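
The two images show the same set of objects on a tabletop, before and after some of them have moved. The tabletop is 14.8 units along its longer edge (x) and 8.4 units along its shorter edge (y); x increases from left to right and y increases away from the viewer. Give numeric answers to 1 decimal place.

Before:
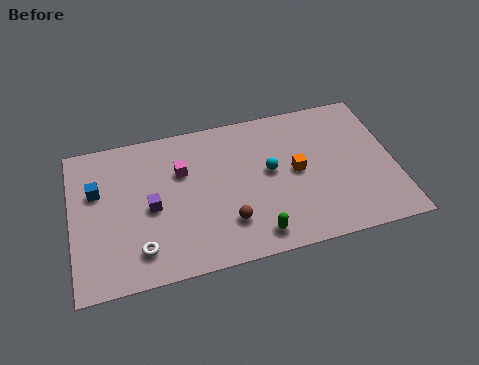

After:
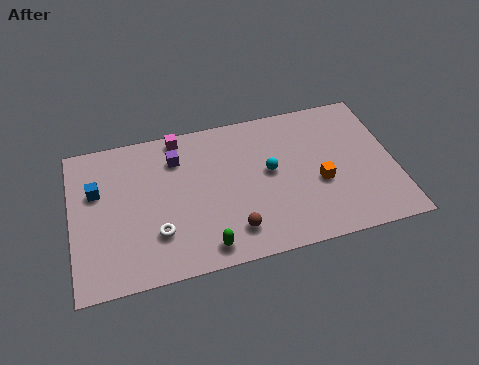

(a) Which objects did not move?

the blue cube and the cyan sphere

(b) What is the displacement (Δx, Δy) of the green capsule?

(-2.3, -0.1)

The green capsule was at about (8.2, 1.2) and moved to about (5.9, 1.1).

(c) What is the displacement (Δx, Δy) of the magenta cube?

(0.0, 2.0)

The magenta cube started near (5.1, 5.6) and ended near (5.1, 7.6).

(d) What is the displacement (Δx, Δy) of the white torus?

(0.8, 0.7)

From the two frames, the white torus sits at roughly (3.0, 1.7) before and (3.8, 2.4) after.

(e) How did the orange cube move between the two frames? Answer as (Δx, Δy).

(1.0, -0.9)

The orange cube was at about (10.3, 4.3) and moved to about (11.3, 3.4).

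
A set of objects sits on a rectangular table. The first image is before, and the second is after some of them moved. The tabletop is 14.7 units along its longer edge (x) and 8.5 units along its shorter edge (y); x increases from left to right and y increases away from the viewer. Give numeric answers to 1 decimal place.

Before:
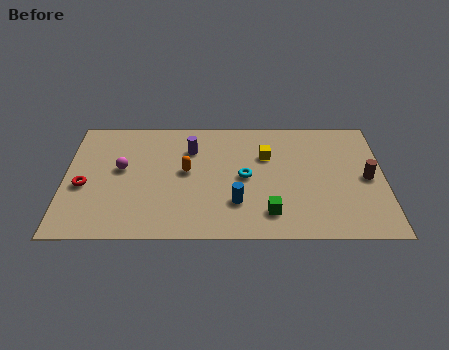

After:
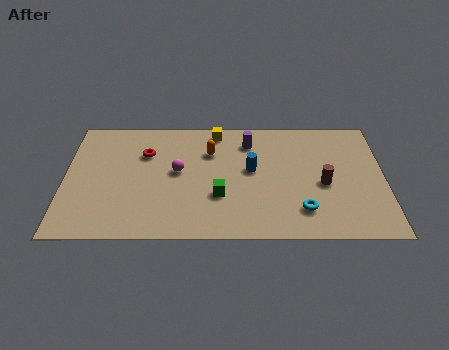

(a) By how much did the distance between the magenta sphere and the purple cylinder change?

+0.4

The distance was about 3.5 in the first image and 3.9 in the second, so they moved 0.4 units further apart.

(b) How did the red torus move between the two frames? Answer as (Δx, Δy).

(2.8, 2.3)

From the two frames, the red torus sits at roughly (0.9, 3.6) before and (3.7, 5.9) after.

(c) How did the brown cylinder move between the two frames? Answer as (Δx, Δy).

(-2.0, -0.4)

The brown cylinder was at about (13.9, 4.1) and moved to about (11.9, 3.7).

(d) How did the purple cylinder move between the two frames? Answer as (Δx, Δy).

(2.7, 0.5)

The purple cylinder started near (5.8, 6.2) and ended near (8.5, 6.7).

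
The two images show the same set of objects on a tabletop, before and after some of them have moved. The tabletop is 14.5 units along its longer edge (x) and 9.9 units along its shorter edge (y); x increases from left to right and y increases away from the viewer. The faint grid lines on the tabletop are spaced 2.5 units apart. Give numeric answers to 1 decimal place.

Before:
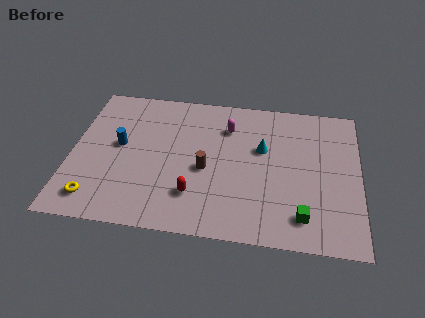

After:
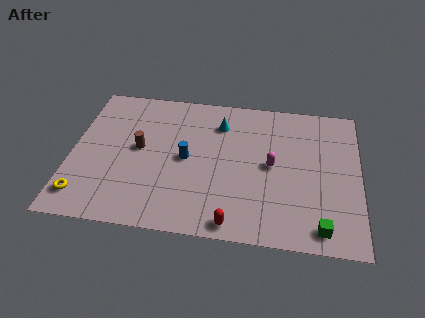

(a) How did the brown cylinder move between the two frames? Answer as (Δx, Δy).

(-3.4, 1.0)

From the two frames, the brown cylinder sits at roughly (6.8, 4.3) before and (3.4, 5.3) after.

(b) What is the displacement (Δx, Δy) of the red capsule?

(2.0, -1.6)

The red capsule started near (6.3, 2.5) and ended near (8.3, 0.9).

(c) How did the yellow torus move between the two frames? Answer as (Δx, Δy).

(-0.6, 0.1)

The yellow torus was at about (1.4, 1.6) and moved to about (0.8, 1.7).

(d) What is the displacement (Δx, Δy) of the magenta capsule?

(2.3, -2.4)

The magenta capsule started near (7.8, 7.4) and ended near (10.1, 5.0).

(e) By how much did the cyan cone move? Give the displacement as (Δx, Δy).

(-2.2, 1.5)

The cyan cone was at about (9.6, 6.1) and moved to about (7.4, 7.6).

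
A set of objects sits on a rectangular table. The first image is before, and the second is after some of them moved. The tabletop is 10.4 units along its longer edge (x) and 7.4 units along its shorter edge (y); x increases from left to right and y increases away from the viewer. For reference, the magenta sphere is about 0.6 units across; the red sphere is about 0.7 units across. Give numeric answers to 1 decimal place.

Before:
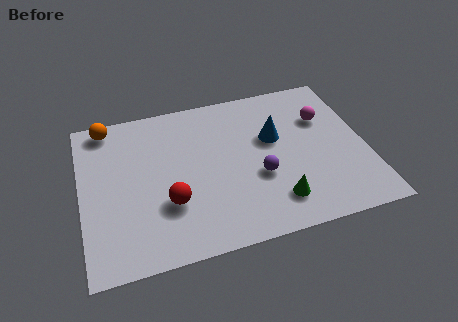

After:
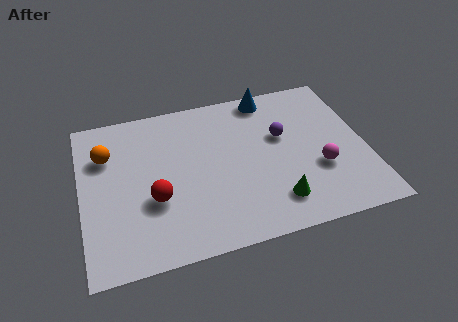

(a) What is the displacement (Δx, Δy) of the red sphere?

(-0.5, 0.3)

The red sphere was at about (3.1, 2.4) and moved to about (2.6, 2.7).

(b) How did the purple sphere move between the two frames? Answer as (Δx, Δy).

(1.0, 1.7)

The purple sphere started near (6.4, 2.8) and ended near (7.4, 4.5).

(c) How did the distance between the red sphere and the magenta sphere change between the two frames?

-0.4

The distance was about 6.4 in the first image and 6.0 in the second, so they moved 0.4 units closer together.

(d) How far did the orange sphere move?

1.4

From (1.1, 6.6) to (1.0, 5.2), the orange sphere covered √(0.1² + 1.4²) ≈ 1.4 units.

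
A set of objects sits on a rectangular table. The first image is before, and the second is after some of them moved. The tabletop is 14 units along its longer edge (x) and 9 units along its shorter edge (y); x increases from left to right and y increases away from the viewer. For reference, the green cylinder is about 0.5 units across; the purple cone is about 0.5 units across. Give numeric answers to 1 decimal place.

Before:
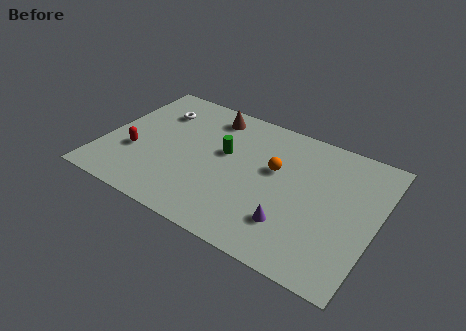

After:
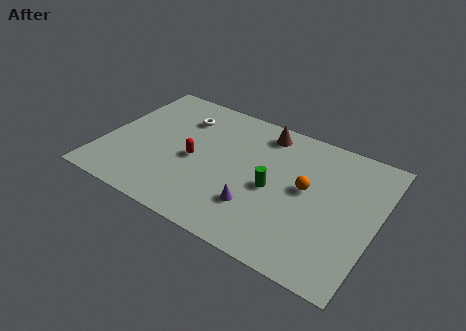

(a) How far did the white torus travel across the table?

1.3

The white torus moved from about (2.3, 6.7) to (3.6, 6.8), a distance of √(1.3² + 0.1²) ≈ 1.3.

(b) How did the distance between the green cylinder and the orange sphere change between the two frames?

-0.8

The distance was about 2.6 in the first image and 1.8 in the second, so they moved 0.8 units closer together.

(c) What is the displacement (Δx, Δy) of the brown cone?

(2.8, 0.1)

From the two frames, the brown cone sits at roughly (5.0, 7.6) before and (7.8, 7.7) after.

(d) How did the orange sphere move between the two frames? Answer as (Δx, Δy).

(1.7, -0.5)

From the two frames, the orange sphere sits at roughly (8.7, 5.4) before and (10.4, 4.9) after.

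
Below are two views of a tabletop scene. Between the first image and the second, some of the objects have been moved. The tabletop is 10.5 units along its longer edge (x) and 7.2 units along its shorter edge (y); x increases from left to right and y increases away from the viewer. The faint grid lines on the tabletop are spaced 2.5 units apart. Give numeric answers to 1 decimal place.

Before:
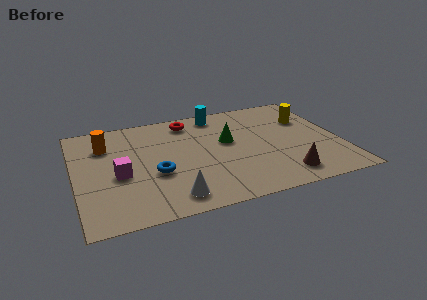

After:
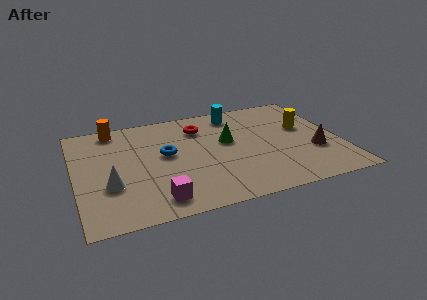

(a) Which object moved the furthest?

the white cone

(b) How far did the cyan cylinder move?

0.7

The cyan cylinder moved from about (5.9, 6.3) to (6.6, 6.1), a distance of √(0.7² + 0.2²) ≈ 0.7.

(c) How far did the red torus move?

0.7

The red torus was near (4.7, 6.1) before and (5.1, 5.5) after, so it travelled √(0.4² + 0.6²) ≈ 0.7 units.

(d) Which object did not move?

the green cone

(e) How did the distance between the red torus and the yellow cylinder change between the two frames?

-0.6

They were about 4.9 units apart before and 4.3 after — 0.6 units closer together.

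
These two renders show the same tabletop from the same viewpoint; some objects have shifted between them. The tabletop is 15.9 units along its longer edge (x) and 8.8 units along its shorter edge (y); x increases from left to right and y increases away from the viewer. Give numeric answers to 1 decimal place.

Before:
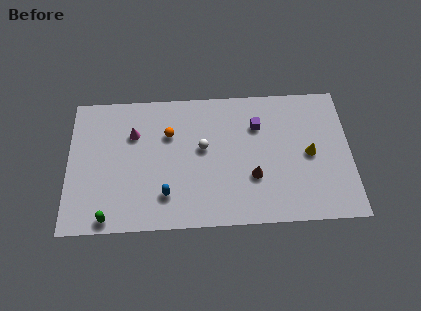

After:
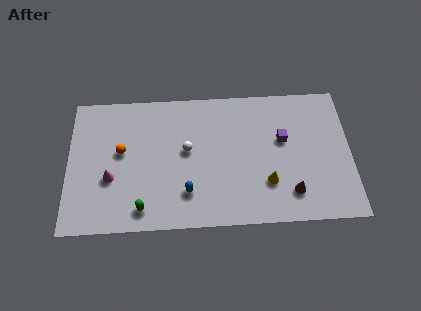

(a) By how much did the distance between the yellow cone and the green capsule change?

-4.7

Before: roughly 11.8 units apart; after: 7.1. That's 4.7 units closer together.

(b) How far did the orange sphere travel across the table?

2.9

The orange sphere moved from about (5.7, 6.0) to (3.0, 5.0), a distance of √(2.7² + 1.0²) ≈ 2.9.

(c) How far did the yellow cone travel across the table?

2.9

The yellow cone was near (13.6, 4.3) before and (11.2, 2.6) after, so it travelled √(2.4² + 1.7²) ≈ 2.9 units.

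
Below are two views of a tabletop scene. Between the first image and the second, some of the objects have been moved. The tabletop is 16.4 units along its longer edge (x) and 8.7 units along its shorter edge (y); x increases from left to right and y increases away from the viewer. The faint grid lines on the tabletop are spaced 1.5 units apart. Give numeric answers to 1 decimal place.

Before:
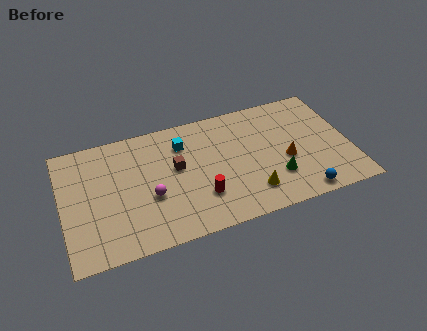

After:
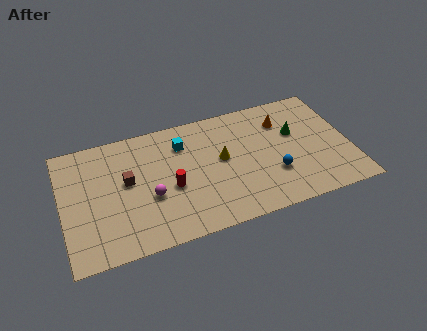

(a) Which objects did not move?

the cyan cube and the magenta sphere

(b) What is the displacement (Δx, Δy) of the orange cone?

(0.1, 2.9)

From the two frames, the orange cone sits at roughly (12.7, 3.6) before and (12.8, 6.5) after.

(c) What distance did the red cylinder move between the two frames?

2.0

From (7.7, 2.5) to (6.1, 3.7), the red cylinder covered √(1.6² + 1.2²) ≈ 2.0 units.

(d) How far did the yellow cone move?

3.2

From (10.5, 1.9) to (9.1, 4.8), the yellow cone covered √(1.4² + 2.9²) ≈ 3.2 units.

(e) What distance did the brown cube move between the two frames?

2.8

The brown cube moved from about (6.5, 5.0) to (3.7, 4.9), a distance of √(2.8² + 0.1²) ≈ 2.8.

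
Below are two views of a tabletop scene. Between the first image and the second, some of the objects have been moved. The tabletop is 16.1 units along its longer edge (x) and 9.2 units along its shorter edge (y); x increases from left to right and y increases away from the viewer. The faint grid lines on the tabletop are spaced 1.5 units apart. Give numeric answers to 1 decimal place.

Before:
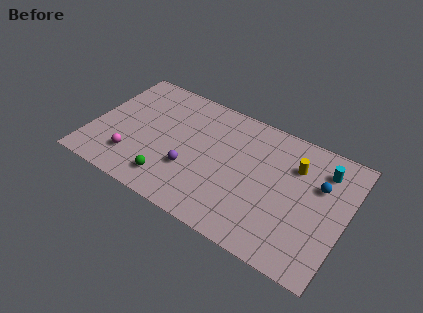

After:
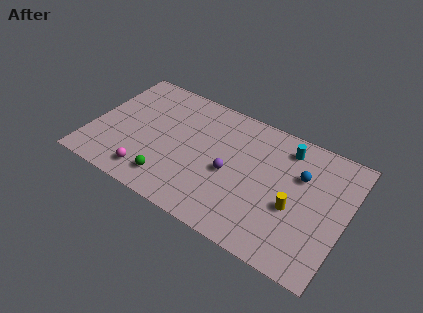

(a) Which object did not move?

the green sphere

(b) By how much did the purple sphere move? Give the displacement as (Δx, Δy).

(2.4, 1.0)

The purple sphere started near (6.5, 3.1) and ended near (8.9, 4.1).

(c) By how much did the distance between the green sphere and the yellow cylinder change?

-0.9

They were about 8.8 units apart before and 7.9 after — 0.9 units closer together.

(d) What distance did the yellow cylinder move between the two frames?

2.9

The yellow cylinder was near (12.7, 6.6) before and (13.0, 3.7) after, so it travelled √(0.3² + 2.9²) ≈ 2.9 units.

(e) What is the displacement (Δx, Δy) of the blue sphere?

(-1.2, 0.1)

The blue sphere started near (14.3, 6.0) and ended near (13.1, 6.1).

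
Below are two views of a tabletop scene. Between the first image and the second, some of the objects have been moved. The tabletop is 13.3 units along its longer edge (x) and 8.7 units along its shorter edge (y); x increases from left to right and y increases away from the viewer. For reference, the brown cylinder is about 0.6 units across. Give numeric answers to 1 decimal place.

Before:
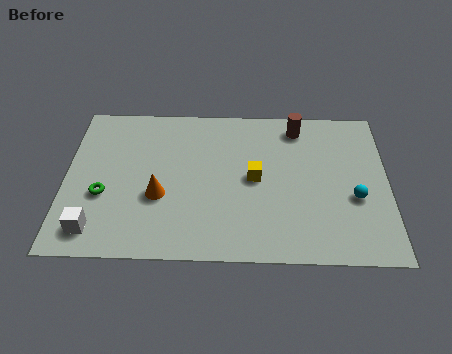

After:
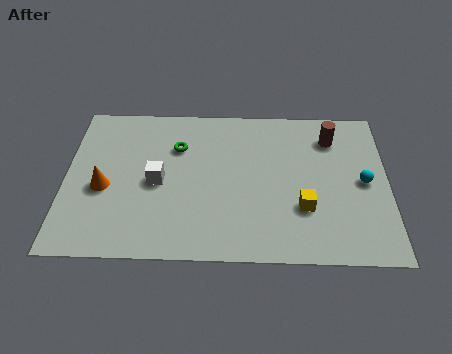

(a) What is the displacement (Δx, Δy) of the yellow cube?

(2.0, -1.6)

The yellow cube was at about (7.8, 4.4) and moved to about (9.8, 2.8).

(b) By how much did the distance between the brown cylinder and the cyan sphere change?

-1.8

They were about 4.6 units apart before and 2.8 after — 1.8 units closer together.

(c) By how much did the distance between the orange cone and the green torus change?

+1.5

The distance was about 2.3 in the first image and 3.8 in the second, so they moved 1.5 units further apart.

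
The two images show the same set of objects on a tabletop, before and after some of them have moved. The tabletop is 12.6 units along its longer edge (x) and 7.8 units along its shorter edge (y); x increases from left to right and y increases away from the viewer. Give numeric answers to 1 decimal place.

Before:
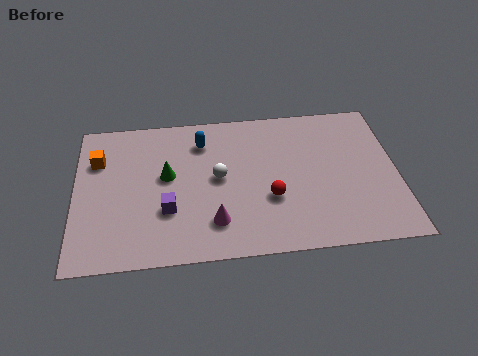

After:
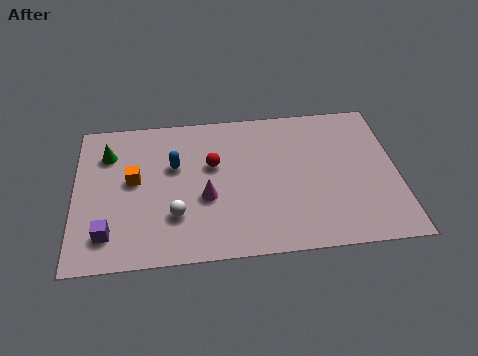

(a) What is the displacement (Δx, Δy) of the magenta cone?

(-0.3, 1.3)

The magenta cone was at about (5.4, 1.8) and moved to about (5.1, 3.1).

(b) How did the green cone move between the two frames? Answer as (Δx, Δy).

(-2.3, 1.4)

The green cone started near (3.6, 4.4) and ended near (1.3, 5.8).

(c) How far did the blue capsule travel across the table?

1.6

From (5.0, 6.1) to (3.9, 4.9), the blue capsule covered √(1.1² + 1.2²) ≈ 1.6 units.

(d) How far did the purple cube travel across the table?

2.5

From (3.6, 2.6) to (1.3, 1.6), the purple cube covered √(2.3² + 1.0²) ≈ 2.5 units.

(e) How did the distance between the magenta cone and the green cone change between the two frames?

+1.5

Before: roughly 3.2 units apart; after: 4.7. That's 1.5 units further apart.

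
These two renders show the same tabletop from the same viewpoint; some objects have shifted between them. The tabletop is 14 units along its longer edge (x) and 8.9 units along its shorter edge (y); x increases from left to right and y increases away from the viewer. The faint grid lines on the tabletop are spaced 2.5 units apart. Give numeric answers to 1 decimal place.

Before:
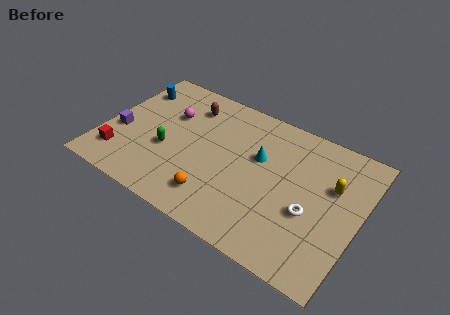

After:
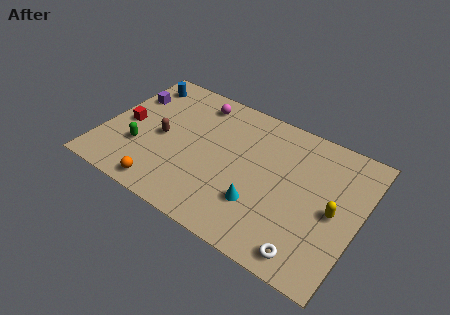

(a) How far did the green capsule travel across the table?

1.5

The green capsule was near (3.6, 3.5) before and (2.2, 2.9) after, so it travelled √(1.4² + 0.6²) ≈ 1.5 units.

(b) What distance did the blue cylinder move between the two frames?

0.7

The blue cylinder moved from about (1.0, 6.8) to (1.3, 7.4), a distance of √(0.3² + 0.6²) ≈ 0.7.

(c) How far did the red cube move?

2.3

The red cube moved from about (1.2, 1.9) to (1.2, 4.2), a distance of √(0.0² + 2.3²) ≈ 2.3.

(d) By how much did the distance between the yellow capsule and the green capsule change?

+1.5

They were about 9.1 units apart before and 10.6 after — 1.5 units further apart.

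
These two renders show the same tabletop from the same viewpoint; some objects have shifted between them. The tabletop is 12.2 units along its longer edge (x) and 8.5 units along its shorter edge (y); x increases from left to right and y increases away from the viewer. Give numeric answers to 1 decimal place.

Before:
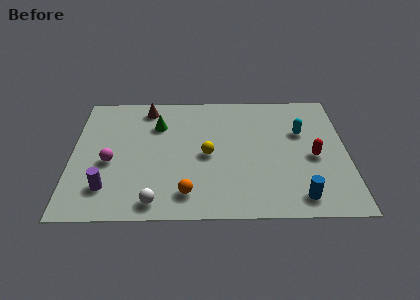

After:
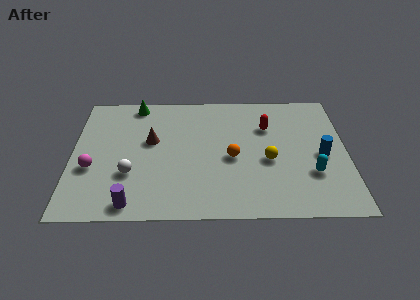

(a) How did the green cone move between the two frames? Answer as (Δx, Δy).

(-1.0, 1.5)

The green cone was at about (3.8, 6.1) and moved to about (2.8, 7.6).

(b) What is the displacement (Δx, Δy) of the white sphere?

(-1.1, 1.8)

The white sphere was at about (3.7, 1.0) and moved to about (2.6, 2.8).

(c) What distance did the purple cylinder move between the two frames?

1.5

From (1.6, 1.9) to (2.7, 0.9), the purple cylinder covered √(1.1² + 1.0²) ≈ 1.5 units.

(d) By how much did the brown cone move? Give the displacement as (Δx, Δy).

(0.2, -2.3)

The brown cone started near (3.3, 7.3) and ended near (3.5, 5.0).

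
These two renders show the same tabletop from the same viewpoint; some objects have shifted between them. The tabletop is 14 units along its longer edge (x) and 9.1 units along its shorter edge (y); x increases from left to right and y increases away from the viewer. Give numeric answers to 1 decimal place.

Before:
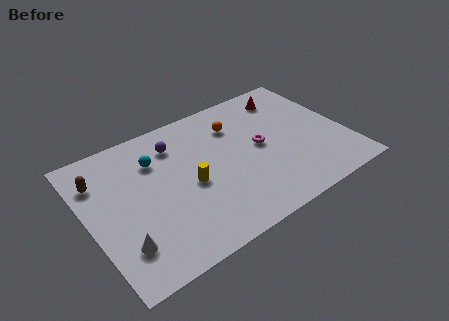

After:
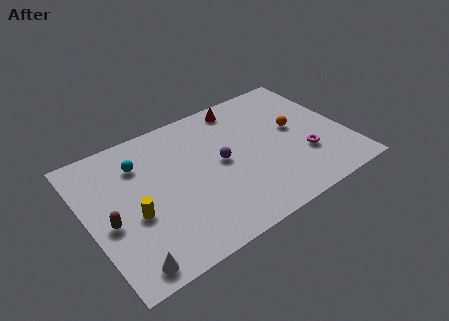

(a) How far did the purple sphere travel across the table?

3.2

The purple sphere moved from about (5.1, 7.1) to (7.2, 4.7), a distance of √(2.1² + 2.4²) ≈ 3.2.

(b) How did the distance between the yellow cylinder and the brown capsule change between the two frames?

-3.9

Before: roughly 5.2 units apart; after: 1.3. That's 3.9 units closer together.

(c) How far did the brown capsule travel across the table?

2.9

The brown capsule was near (0.9, 6.8) before and (1.0, 3.9) after, so it travelled √(0.1² + 2.9²) ≈ 2.9 units.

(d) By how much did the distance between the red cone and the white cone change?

-1.2

Before: roughly 11.4 units apart; after: 10.2. That's 1.2 units closer together.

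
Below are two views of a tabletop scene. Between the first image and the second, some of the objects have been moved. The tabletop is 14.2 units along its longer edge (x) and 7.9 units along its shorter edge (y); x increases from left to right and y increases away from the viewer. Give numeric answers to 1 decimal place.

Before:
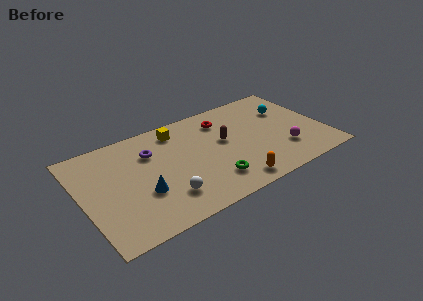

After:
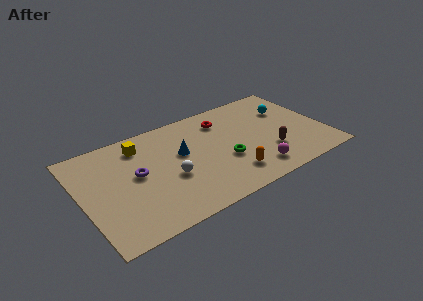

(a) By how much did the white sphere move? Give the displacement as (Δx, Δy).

(0.5, 1.3)

The white sphere started near (4.5, 1.9) and ended near (5.0, 3.2).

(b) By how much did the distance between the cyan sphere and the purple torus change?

+1.1

The distance was about 8.2 in the first image and 9.3 in the second, so they moved 1.1 units further apart.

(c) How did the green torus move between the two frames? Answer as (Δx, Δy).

(1.0, 1.2)

The green torus was at about (7.2, 1.8) and moved to about (8.2, 3.0).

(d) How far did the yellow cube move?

2.2

The yellow cube was near (5.9, 6.6) before and (3.7, 6.4) after, so it travelled √(2.2² + 0.2²) ≈ 2.2 units.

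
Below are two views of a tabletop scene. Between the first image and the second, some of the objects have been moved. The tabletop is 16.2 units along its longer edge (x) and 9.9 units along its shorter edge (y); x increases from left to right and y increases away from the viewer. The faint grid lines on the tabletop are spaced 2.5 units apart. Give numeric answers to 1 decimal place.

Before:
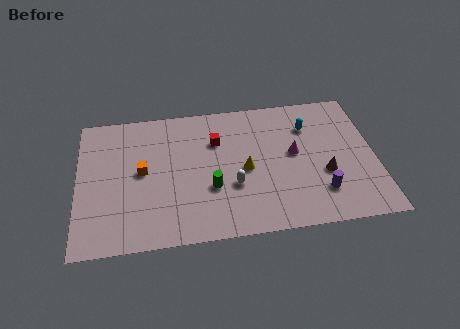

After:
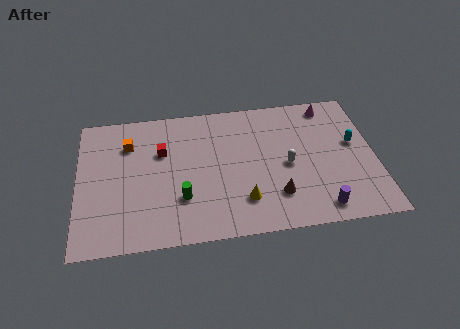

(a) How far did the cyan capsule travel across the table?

2.9

The cyan capsule was near (12.7, 7.3) before and (15.1, 5.7) after, so it travelled √(2.4² + 1.6²) ≈ 2.9 units.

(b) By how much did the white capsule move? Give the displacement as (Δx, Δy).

(3.0, 1.1)

The white capsule was at about (8.4, 3.5) and moved to about (11.4, 4.6).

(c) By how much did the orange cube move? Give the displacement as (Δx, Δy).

(-0.7, 2.1)

The orange cube was at about (3.5, 5.2) and moved to about (2.8, 7.3).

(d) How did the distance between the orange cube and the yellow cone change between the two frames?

+2.2

Before: roughly 5.6 units apart; after: 7.8. That's 2.2 units further apart.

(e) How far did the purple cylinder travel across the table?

1.1

The purple cylinder moved from about (13.1, 2.4) to (13.0, 1.3), a distance of √(0.1² + 1.1²) ≈ 1.1.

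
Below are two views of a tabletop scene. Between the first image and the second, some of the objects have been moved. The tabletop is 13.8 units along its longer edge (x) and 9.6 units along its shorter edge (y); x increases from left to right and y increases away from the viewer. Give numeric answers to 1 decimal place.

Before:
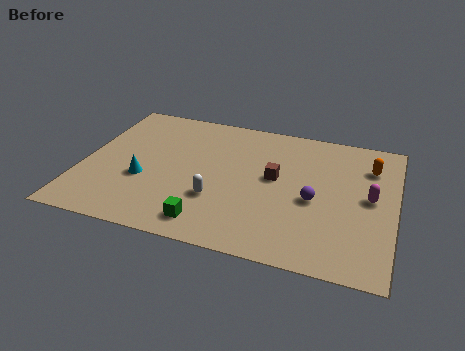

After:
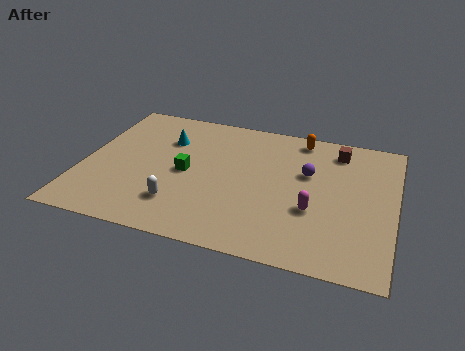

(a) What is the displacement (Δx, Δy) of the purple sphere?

(-0.4, 1.8)

From the two frames, the purple sphere sits at roughly (10.3, 4.2) before and (9.9, 6.0) after.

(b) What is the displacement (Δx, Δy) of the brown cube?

(2.6, 2.7)

The brown cube was at about (8.5, 5.3) and moved to about (11.1, 8.0).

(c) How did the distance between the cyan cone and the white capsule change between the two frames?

+1.3

Before: roughly 3.3 units apart; after: 4.6. That's 1.3 units further apart.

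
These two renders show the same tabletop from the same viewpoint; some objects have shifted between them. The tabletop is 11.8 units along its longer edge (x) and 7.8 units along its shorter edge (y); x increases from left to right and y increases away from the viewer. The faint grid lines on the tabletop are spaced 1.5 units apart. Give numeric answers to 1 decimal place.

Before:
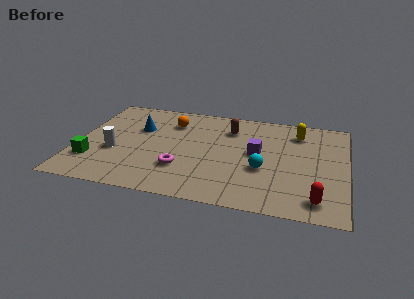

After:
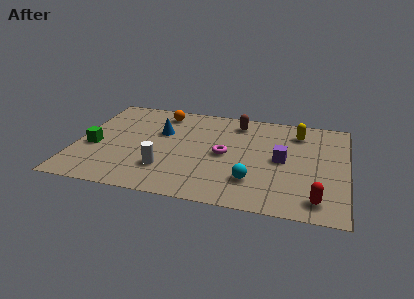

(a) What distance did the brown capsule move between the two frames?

0.7

From (6.6, 5.9) to (6.9, 6.5), the brown capsule covered √(0.3² + 0.6²) ≈ 0.7 units.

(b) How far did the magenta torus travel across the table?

2.3

From (4.7, 2.3) to (6.5, 3.8), the magenta torus covered √(1.8² + 1.5²) ≈ 2.3 units.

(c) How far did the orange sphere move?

0.9

The orange sphere was near (4.0, 5.9) before and (3.5, 6.6) after, so it travelled √(0.5² + 0.7²) ≈ 0.9 units.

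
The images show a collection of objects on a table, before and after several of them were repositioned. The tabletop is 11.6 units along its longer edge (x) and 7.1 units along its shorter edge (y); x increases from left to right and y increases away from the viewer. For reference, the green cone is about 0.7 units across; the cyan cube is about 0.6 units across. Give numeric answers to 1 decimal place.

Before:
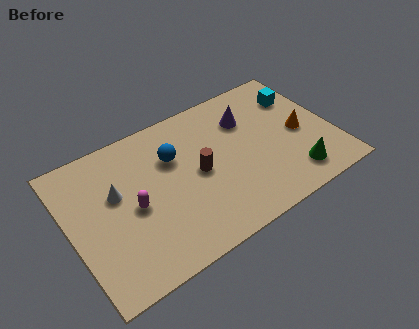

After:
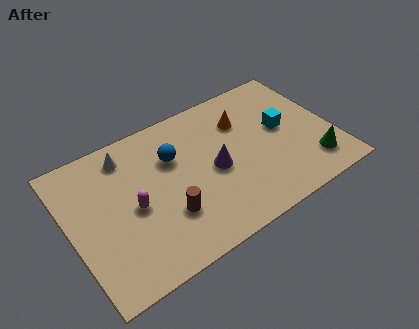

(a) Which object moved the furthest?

the orange cone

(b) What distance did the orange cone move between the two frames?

2.9

From (10.2, 3.3) to (7.9, 5.1), the orange cone covered √(2.3² + 1.8²) ≈ 2.9 units.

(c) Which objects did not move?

the magenta capsule and the blue sphere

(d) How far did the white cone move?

1.7

From (2.1, 4.3) to (2.8, 5.9), the white cone covered √(0.7² + 1.6²) ≈ 1.7 units.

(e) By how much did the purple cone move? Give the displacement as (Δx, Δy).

(-1.8, -1.8)

The purple cone was at about (8.1, 5.1) and moved to about (6.3, 3.3).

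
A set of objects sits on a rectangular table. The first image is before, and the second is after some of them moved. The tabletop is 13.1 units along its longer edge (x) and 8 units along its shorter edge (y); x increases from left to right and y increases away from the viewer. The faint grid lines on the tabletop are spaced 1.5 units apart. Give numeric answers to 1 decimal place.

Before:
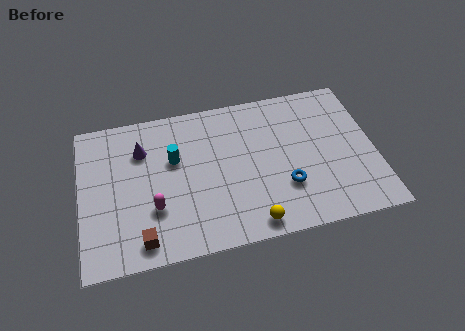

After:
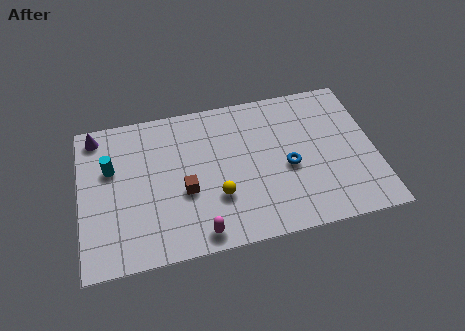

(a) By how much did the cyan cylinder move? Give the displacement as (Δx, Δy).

(-2.8, 0.1)

The cyan cylinder was at about (4.2, 5.0) and moved to about (1.4, 5.1).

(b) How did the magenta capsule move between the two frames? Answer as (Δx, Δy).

(1.9, -1.7)

The magenta capsule started near (3.2, 2.6) and ended near (5.1, 0.9).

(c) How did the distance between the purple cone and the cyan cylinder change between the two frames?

+0.4

They were about 1.6 units apart before and 2.0 after — 0.4 units further apart.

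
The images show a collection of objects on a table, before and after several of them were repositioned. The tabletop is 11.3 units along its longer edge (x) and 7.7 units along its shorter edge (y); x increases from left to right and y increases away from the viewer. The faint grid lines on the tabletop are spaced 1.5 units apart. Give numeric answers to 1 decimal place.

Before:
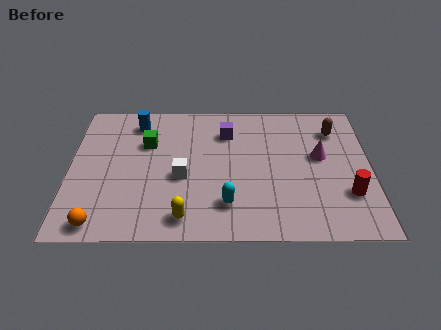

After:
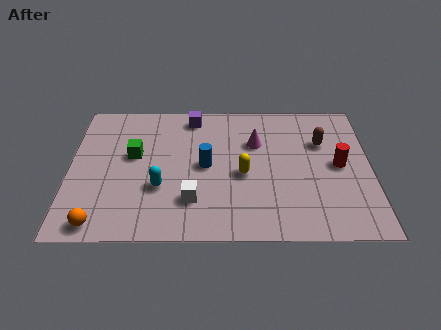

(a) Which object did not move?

the orange sphere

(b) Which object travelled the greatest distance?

the blue cylinder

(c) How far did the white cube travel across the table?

1.4

The white cube was near (4.2, 3.3) before and (4.6, 2.0) after, so it travelled √(0.4² + 1.3²) ≈ 1.4 units.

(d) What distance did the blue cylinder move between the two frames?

3.6

The blue cylinder moved from about (2.5, 6.4) to (5.1, 3.9), a distance of √(2.6² + 2.5²) ≈ 3.6.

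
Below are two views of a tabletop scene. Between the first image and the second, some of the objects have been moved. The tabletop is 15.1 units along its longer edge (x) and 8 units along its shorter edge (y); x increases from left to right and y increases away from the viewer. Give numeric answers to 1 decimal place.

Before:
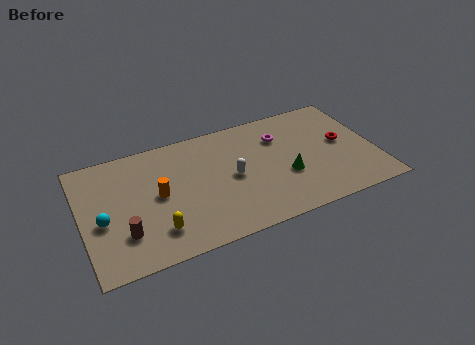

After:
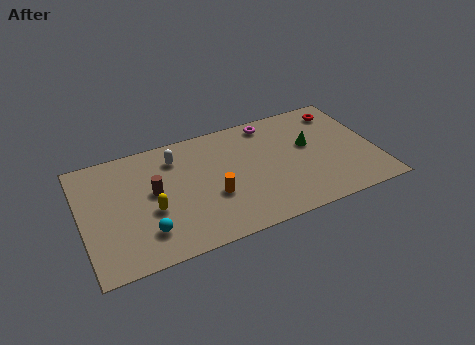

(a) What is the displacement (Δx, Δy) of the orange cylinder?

(2.7, -1.1)

From the two frames, the orange cylinder sits at roughly (3.9, 4.1) before and (6.6, 3.0) after.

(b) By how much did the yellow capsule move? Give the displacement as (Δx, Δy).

(-0.1, 1.4)

The yellow capsule was at about (3.6, 1.8) and moved to about (3.5, 3.2).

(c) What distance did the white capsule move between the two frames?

3.6

The white capsule moved from about (7.7, 3.9) to (5.0, 6.3), a distance of √(2.7² + 2.4²) ≈ 3.6.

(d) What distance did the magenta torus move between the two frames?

1.3

The magenta torus was near (10.4, 5.8) before and (10.0, 7.0) after, so it travelled √(0.4² + 1.2²) ≈ 1.3 units.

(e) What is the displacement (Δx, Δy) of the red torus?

(0.2, 2.3)

The red torus started near (13.5, 4.3) and ended near (13.7, 6.6).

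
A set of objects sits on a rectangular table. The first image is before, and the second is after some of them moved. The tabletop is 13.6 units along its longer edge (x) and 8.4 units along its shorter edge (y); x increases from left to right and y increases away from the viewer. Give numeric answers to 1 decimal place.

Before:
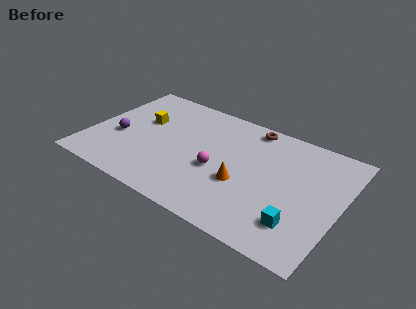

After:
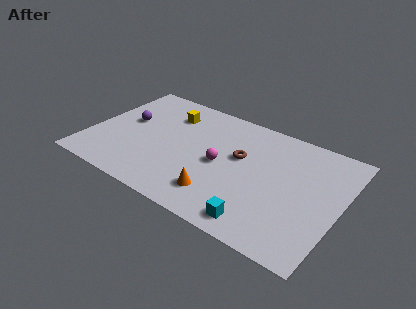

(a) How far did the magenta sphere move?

0.5

The magenta sphere was near (7.1, 3.5) before and (7.2, 4.0) after, so it travelled √(0.1² + 0.5²) ≈ 0.5 units.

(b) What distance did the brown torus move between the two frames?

2.5

From (8.3, 7.5) to (8.1, 5.0), the brown torus covered √(0.2² + 2.5²) ≈ 2.5 units.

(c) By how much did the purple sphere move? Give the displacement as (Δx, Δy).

(0.2, 1.4)

From the two frames, the purple sphere sits at roughly (1.6, 3.4) before and (1.8, 4.8) after.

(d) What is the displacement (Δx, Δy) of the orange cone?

(-1.0, -1.4)

From the two frames, the orange cone sits at roughly (8.5, 3.2) before and (7.5, 1.8) after.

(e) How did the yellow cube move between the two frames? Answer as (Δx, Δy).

(1.3, 1.2)

The yellow cube was at about (2.6, 5.2) and moved to about (3.9, 6.4).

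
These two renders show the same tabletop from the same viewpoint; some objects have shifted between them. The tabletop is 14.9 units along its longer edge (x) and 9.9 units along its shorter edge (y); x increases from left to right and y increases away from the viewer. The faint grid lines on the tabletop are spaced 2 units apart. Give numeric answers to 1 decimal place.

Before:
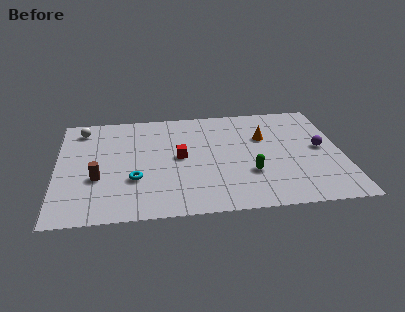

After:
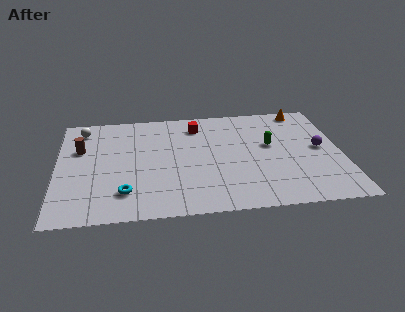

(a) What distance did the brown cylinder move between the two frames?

2.9

From (2.1, 3.6) to (1.2, 6.4), the brown cylinder covered √(0.9² + 2.8²) ≈ 2.9 units.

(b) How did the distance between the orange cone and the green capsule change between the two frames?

+0.3

Before: roughly 3.4 units apart; after: 3.7. That's 0.3 units further apart.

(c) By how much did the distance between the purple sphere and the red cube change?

-0.4

Before: roughly 7.4 units apart; after: 7.0. That's 0.4 units closer together.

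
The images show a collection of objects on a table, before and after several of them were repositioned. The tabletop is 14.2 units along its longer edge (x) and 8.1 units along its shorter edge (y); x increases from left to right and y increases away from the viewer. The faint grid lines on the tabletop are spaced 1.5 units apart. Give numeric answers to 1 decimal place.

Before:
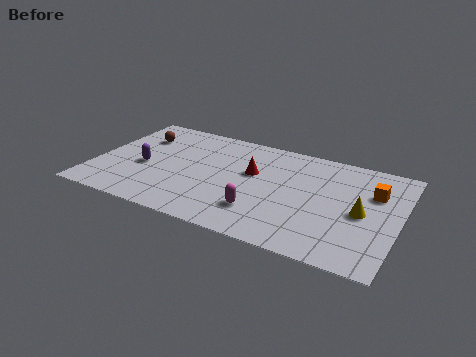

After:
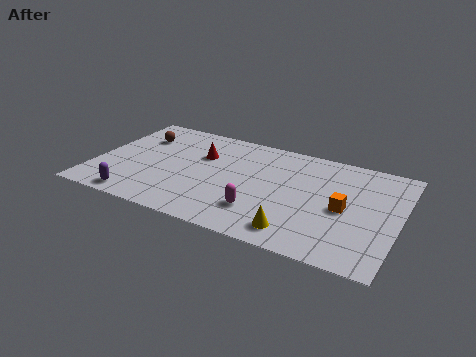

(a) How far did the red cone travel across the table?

2.5

The red cone moved from about (7.3, 4.9) to (4.8, 5.4), a distance of √(2.5² + 0.5²) ≈ 2.5.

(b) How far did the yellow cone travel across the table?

3.7

The yellow cone moved from about (12.5, 3.8) to (9.8, 1.3), a distance of √(2.7² + 2.5²) ≈ 3.7.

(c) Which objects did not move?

the brown sphere and the magenta capsule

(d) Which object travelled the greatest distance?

the yellow cone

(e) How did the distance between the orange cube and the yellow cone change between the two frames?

+1.4

Before: roughly 1.7 units apart; after: 3.1. That's 1.4 units further apart.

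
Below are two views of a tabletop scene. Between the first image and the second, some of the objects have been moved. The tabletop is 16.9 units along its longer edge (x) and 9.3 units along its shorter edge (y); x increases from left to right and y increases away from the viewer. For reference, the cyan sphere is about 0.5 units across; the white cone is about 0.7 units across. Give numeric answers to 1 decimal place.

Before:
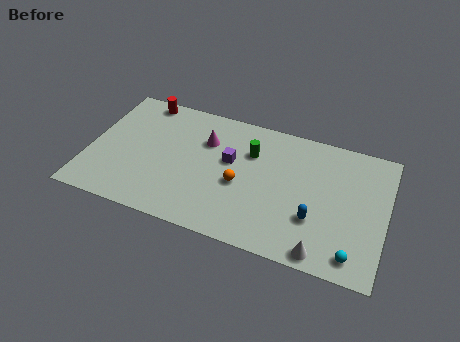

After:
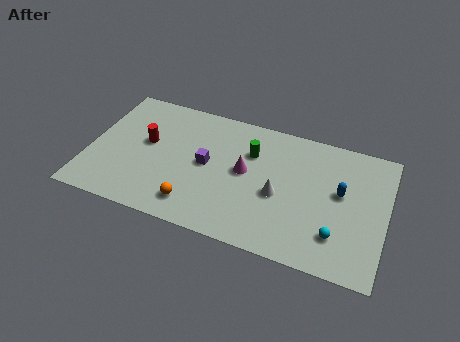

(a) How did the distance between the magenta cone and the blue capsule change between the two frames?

-2.0

Before: roughly 7.4 units apart; after: 5.4. That's 2.0 units closer together.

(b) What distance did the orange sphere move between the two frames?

3.3

The orange sphere moved from about (8.7, 4.0) to (6.3, 1.7), a distance of √(2.4² + 2.3²) ≈ 3.3.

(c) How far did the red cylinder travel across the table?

3.2

The red cylinder was near (2.6, 8.4) before and (3.2, 5.3) after, so it travelled √(0.6² + 3.1²) ≈ 3.2 units.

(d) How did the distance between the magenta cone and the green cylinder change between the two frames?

-1.1

The distance was about 2.6 in the first image and 1.5 in the second, so they moved 1.1 units closer together.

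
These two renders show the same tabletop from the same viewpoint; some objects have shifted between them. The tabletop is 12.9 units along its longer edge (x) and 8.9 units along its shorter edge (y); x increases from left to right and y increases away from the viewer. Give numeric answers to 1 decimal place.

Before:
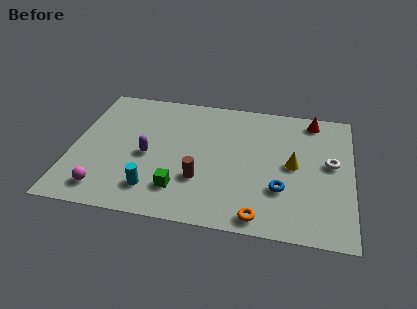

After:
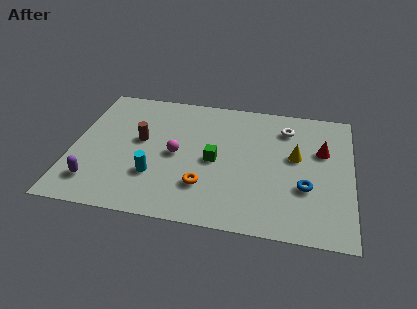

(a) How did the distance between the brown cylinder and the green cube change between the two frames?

+2.4

They were about 1.2 units apart before and 3.6 after — 2.4 units further apart.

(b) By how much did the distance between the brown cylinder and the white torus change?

+0.7

The distance was about 6.3 in the first image and 7.0 in the second, so they moved 0.7 units further apart.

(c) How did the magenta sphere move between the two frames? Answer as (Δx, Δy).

(3.1, 2.9)

From the two frames, the magenta sphere sits at roughly (1.7, 1.4) before and (4.8, 4.3) after.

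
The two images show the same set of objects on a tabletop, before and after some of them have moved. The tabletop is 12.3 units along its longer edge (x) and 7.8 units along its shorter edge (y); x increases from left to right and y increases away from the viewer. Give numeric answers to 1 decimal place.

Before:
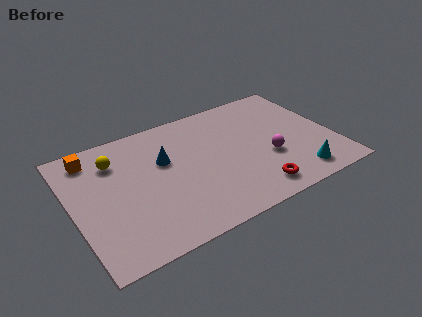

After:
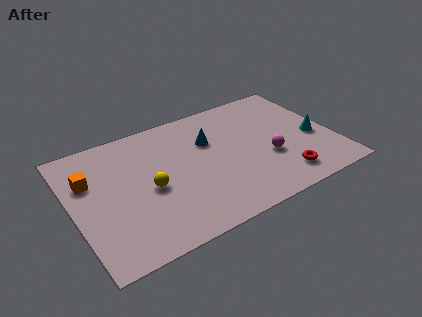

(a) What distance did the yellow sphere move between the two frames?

2.7

The yellow sphere moved from about (2.2, 5.9) to (3.5, 3.5), a distance of √(1.3² + 2.4²) ≈ 2.7.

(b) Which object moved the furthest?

the yellow sphere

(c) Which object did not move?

the magenta sphere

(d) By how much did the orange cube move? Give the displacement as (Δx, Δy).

(-0.3, -1.4)

From the two frames, the orange cube sits at roughly (1.2, 6.6) before and (0.9, 5.2) after.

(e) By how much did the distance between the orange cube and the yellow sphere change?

+1.9

The distance was about 1.2 in the first image and 3.1 in the second, so they moved 1.9 units further apart.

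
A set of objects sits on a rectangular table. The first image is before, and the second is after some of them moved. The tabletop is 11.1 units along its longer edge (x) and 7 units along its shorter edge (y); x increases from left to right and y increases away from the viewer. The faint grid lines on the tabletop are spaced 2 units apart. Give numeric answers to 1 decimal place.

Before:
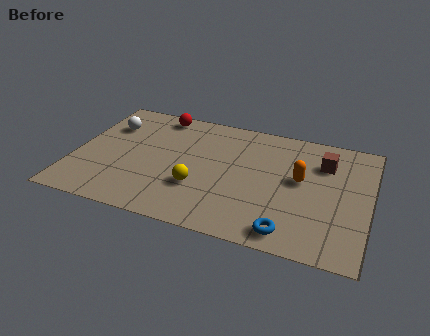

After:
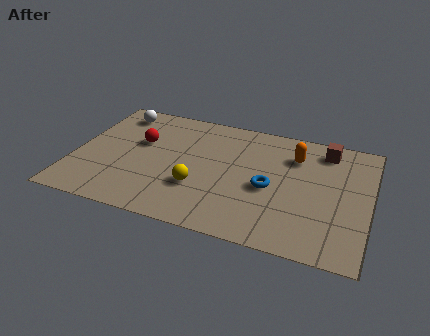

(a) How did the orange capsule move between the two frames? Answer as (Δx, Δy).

(-0.3, 1.3)

From the two frames, the orange capsule sits at roughly (8.5, 3.9) before and (8.2, 5.2) after.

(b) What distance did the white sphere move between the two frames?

0.9

From (1.1, 5.0) to (1.3, 5.9), the white sphere covered √(0.2² + 0.9²) ≈ 0.9 units.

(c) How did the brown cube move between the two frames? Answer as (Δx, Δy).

(0.0, 0.8)

From the two frames, the brown cube sits at roughly (9.3, 5.1) before and (9.3, 5.9) after.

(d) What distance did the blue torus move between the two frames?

2.4

The blue torus was near (8.3, 0.9) before and (7.4, 3.1) after, so it travelled √(0.9² + 2.2²) ≈ 2.4 units.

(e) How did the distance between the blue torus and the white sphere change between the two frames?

-1.6

The distance was about 8.3 in the first image and 6.7 in the second, so they moved 1.6 units closer together.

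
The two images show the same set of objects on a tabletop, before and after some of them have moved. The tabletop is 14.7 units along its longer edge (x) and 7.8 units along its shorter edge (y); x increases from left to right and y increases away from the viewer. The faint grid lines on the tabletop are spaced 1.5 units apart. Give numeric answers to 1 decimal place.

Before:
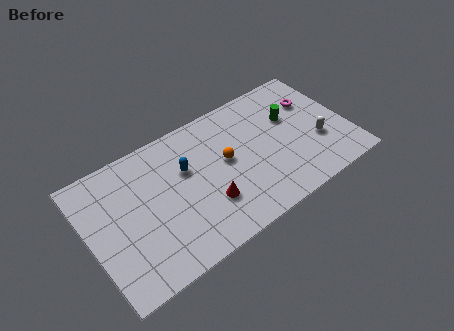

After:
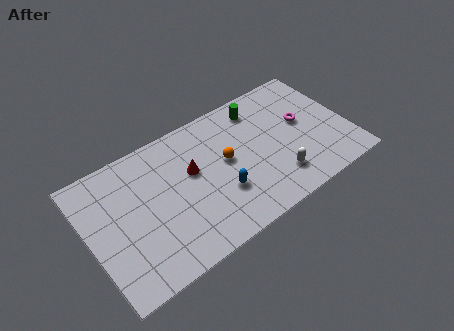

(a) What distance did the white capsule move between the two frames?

2.8

From (12.9, 2.8) to (10.3, 1.8), the white capsule covered √(2.6² + 1.0²) ≈ 2.8 units.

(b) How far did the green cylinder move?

2.2

The green cylinder moved from about (11.7, 5.0) to (10.1, 6.5), a distance of √(1.6² + 1.5²) ≈ 2.2.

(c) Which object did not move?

the orange sphere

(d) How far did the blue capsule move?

2.9

The blue capsule moved from about (5.6, 5.0) to (7.2, 2.6), a distance of √(1.6² + 2.4²) ≈ 2.9.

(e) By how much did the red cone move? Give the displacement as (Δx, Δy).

(-0.5, 2.3)

The red cone was at about (6.4, 2.4) and moved to about (5.9, 4.7).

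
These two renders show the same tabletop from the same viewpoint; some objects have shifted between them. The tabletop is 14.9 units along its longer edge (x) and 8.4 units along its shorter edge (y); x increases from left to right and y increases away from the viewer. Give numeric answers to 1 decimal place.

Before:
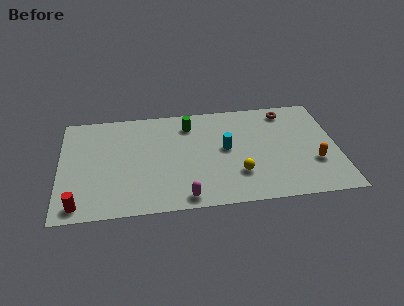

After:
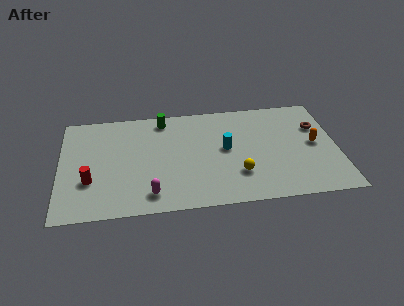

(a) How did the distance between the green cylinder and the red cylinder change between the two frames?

-2.3

They were about 8.3 units apart before and 6.0 after — 2.3 units closer together.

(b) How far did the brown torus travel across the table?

2.2

The brown torus was near (12.3, 7.2) before and (13.9, 5.7) after, so it travelled √(1.6² + 1.5²) ≈ 2.2 units.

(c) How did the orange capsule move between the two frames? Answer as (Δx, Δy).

(0.1, 1.5)

From the two frames, the orange capsule sits at roughly (13.6, 2.8) before and (13.7, 4.3) after.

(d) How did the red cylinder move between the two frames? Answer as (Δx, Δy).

(0.6, 1.8)

From the two frames, the red cylinder sits at roughly (1.0, 1.0) before and (1.6, 2.8) after.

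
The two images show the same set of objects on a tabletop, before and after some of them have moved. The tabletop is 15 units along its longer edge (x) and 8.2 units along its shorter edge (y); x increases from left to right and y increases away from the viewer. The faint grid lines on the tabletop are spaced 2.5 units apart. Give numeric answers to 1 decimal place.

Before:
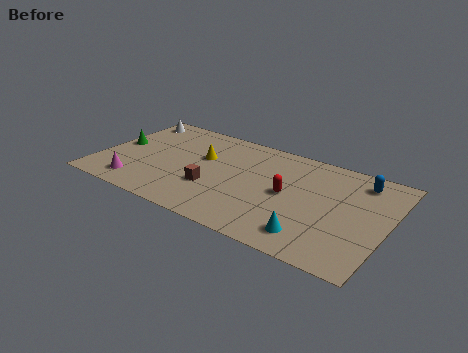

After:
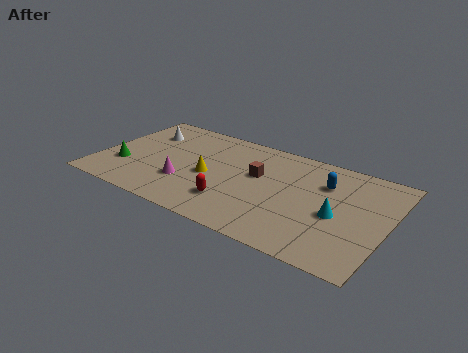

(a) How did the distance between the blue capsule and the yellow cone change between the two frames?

-2.1

They were about 8.3 units apart before and 6.2 after — 2.1 units closer together.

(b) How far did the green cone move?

1.8

From (0.8, 4.3) to (1.4, 2.6), the green cone covered √(0.6² + 1.7²) ≈ 1.8 units.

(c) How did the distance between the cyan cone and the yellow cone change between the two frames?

-0.6

The distance was about 7.3 in the first image and 6.7 in the second, so they moved 0.6 units closer together.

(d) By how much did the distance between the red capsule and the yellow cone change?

-2.6

The distance was about 4.8 in the first image and 2.2 in the second, so they moved 2.6 units closer together.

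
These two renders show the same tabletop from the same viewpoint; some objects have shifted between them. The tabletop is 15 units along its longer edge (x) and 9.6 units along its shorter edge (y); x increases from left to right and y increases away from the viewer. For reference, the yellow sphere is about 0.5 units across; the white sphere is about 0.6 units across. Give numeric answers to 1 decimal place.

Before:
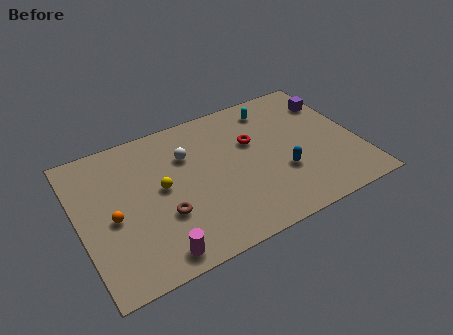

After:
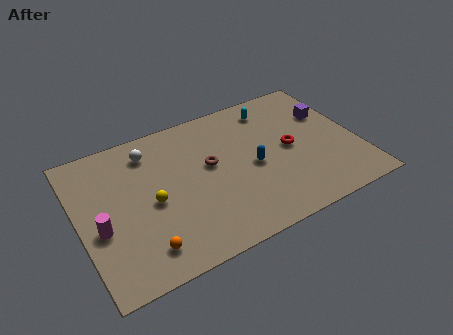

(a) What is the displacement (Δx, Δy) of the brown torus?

(2.8, 2.2)

The brown torus was at about (4.3, 3.3) and moved to about (7.1, 5.5).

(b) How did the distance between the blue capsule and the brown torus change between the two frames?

-3.9

Before: roughly 6.4 units apart; after: 2.5. That's 3.9 units closer together.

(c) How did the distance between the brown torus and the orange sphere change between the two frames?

+2.8

They were about 2.8 units apart before and 5.6 after — 2.8 units further apart.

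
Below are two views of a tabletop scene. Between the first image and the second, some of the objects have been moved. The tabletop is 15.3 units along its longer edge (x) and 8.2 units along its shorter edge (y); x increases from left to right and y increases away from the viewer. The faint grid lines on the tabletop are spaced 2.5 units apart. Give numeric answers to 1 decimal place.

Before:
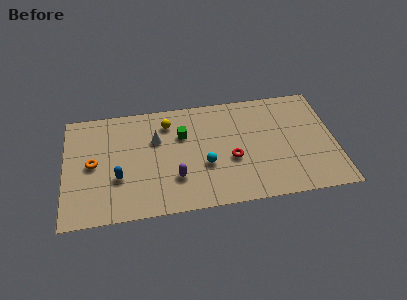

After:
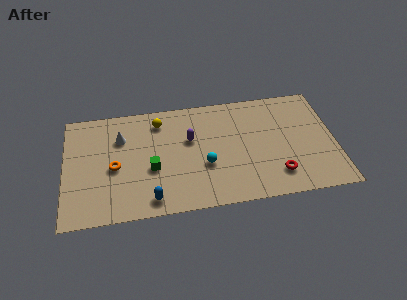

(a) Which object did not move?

the cyan sphere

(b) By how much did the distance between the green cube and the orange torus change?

-3.2

Before: roughly 5.3 units apart; after: 2.1. That's 3.2 units closer together.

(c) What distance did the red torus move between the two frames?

2.9

The red torus moved from about (9.4, 3.3) to (11.9, 1.8), a distance of √(2.5² + 1.5²) ≈ 2.9.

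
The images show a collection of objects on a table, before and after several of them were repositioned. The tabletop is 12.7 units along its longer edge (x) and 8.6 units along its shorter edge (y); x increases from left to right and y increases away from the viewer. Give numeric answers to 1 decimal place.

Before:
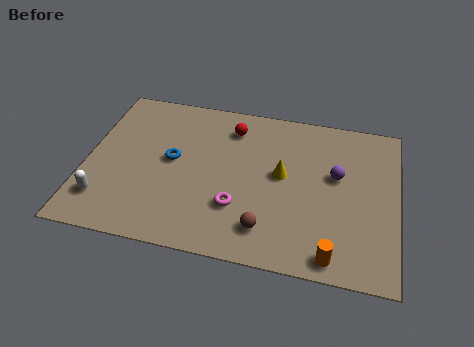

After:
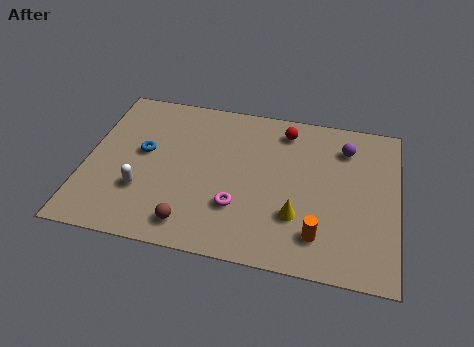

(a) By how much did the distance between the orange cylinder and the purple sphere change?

+0.8

Before: roughly 4.2 units apart; after: 5.0. That's 0.8 units further apart.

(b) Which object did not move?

the magenta torus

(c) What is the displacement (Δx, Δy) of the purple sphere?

(0.3, 1.6)

The purple sphere was at about (10.2, 5.1) and moved to about (10.5, 6.7).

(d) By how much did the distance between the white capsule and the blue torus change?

-1.6

They were about 3.7 units apart before and 2.1 after — 1.6 units closer together.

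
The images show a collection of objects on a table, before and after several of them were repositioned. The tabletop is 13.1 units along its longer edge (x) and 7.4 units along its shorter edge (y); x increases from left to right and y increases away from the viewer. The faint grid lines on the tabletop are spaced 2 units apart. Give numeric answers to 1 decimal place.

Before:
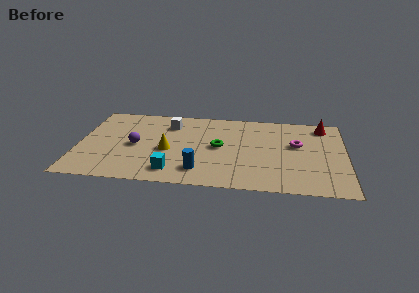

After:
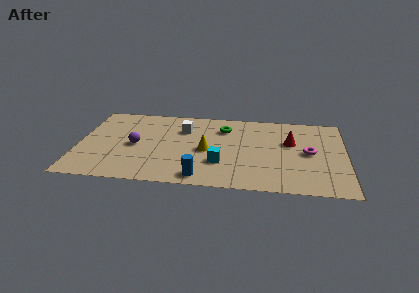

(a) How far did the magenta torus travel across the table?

0.9

The magenta torus was near (10.7, 4.4) before and (11.3, 3.7) after, so it travelled √(0.6² + 0.7²) ≈ 0.9 units.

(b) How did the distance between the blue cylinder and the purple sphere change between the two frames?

+0.4

Before: roughly 3.8 units apart; after: 4.2. That's 0.4 units further apart.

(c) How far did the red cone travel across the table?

2.3

The red cone moved from about (12.0, 6.3) to (10.4, 4.6), a distance of √(1.6² + 1.7²) ≈ 2.3.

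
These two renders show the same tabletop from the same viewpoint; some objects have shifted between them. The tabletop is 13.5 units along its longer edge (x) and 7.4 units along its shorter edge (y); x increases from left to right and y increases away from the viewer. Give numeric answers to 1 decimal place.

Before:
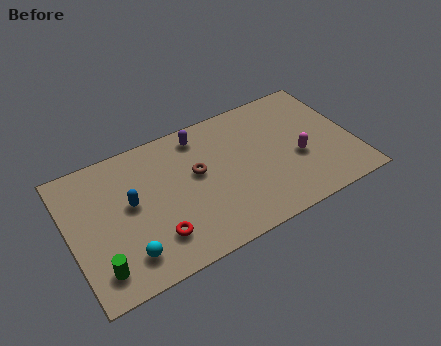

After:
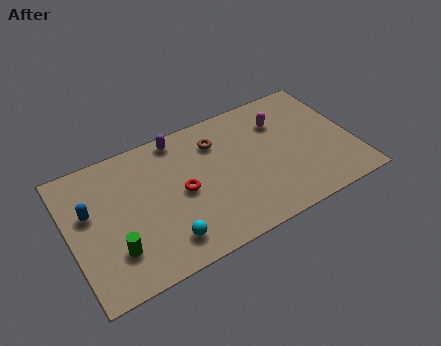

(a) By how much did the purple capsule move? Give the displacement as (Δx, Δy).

(-1.0, 0.3)

The purple capsule was at about (6.5, 6.3) and moved to about (5.5, 6.6).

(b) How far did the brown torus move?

1.7

The brown torus was near (6.1, 4.3) before and (7.2, 5.6) after, so it travelled √(1.1² + 1.3²) ≈ 1.7 units.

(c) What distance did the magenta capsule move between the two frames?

2.5

From (10.8, 3.0) to (10.3, 5.4), the magenta capsule covered √(0.5² + 2.4²) ≈ 2.5 units.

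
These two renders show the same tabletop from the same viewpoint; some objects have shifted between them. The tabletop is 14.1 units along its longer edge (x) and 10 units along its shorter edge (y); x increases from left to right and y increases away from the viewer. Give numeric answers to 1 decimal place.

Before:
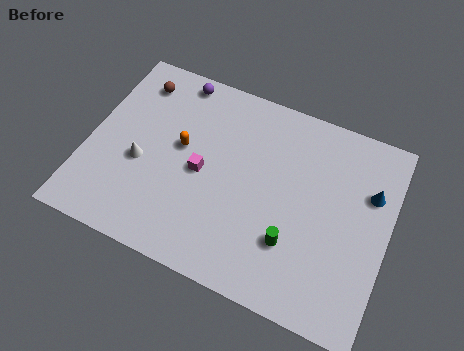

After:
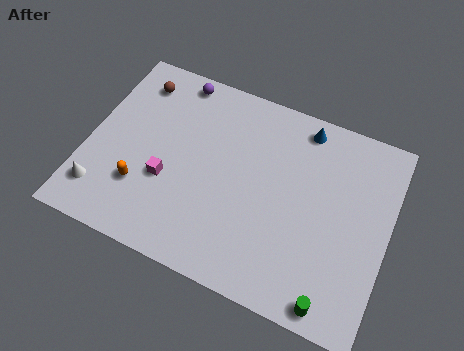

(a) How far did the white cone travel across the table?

2.6

The white cone was near (2.6, 4.1) before and (1.0, 2.0) after, so it travelled √(1.6² + 2.1²) ≈ 2.6 units.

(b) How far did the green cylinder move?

2.9

The green cylinder was near (9.9, 2.9) before and (12.0, 0.9) after, so it travelled √(2.1² + 2.0²) ≈ 2.9 units.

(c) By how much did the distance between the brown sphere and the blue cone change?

-3.5

They were about 11.4 units apart before and 7.9 after — 3.5 units closer together.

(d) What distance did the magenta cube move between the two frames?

1.8

From (5.4, 4.7) to (3.9, 3.7), the magenta cube covered √(1.5² + 1.0²) ≈ 1.8 units.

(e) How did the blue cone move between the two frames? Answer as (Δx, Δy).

(-3.4, 2.1)

The blue cone started near (13.1, 6.7) and ended near (9.7, 8.8).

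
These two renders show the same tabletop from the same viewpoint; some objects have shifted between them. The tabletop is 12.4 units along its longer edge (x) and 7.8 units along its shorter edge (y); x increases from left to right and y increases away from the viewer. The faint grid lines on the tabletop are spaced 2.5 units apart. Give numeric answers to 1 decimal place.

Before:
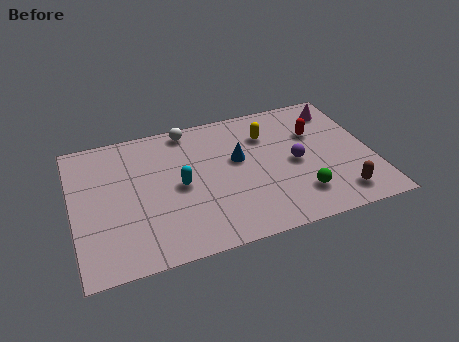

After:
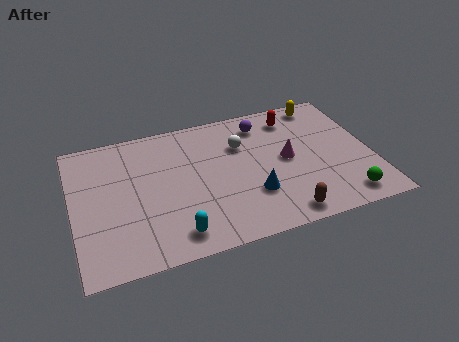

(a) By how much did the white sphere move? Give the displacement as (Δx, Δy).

(2.1, -1.6)

From the two frames, the white sphere sits at roughly (5.0, 7.0) before and (7.1, 5.4) after.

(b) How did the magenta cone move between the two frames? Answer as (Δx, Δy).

(-2.4, -2.4)

The magenta cone started near (11.3, 6.4) and ended near (8.9, 4.0).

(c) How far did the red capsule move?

1.4

From (10.2, 5.2) to (9.4, 6.4), the red capsule covered √(0.8² + 1.2²) ≈ 1.4 units.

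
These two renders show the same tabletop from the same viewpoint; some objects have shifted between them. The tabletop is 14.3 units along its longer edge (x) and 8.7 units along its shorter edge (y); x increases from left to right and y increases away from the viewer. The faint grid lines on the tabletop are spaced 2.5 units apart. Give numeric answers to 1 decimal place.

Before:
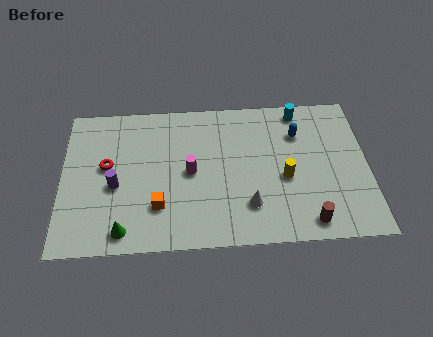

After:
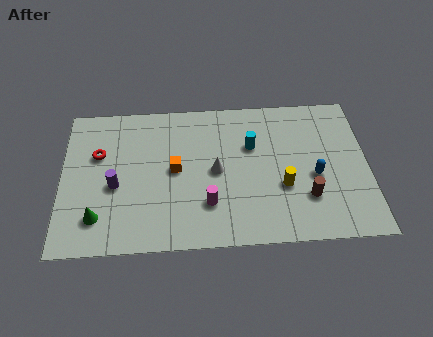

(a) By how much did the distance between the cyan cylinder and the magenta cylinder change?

-2.3

The distance was about 6.2 in the first image and 3.9 in the second, so they moved 2.3 units closer together.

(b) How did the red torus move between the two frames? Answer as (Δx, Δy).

(-0.4, 0.7)

The red torus was at about (2.1, 4.9) and moved to about (1.7, 5.6).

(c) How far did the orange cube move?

2.2

The orange cube moved from about (4.5, 2.4) to (5.3, 4.5), a distance of √(0.8² + 2.1²) ≈ 2.2.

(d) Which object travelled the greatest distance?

the cyan cylinder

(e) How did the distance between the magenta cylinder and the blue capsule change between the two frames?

-0.3

The distance was about 5.5 in the first image and 5.2 in the second, so they moved 0.3 units closer together.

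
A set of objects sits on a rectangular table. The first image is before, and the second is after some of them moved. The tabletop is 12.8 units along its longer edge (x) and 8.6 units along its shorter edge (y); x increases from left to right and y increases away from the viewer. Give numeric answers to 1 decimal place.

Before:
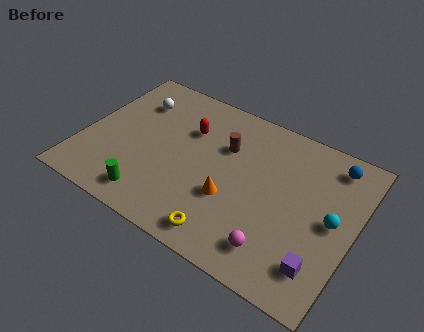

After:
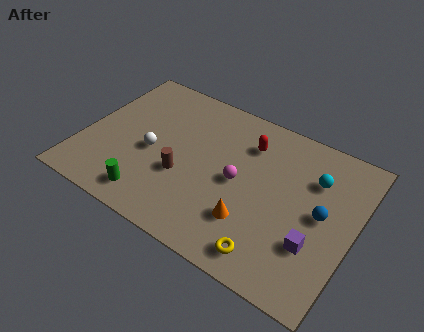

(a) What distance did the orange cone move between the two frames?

1.3

The orange cone was near (7.2, 3.1) before and (8.3, 2.4) after, so it travelled √(1.1² + 0.7²) ≈ 1.3 units.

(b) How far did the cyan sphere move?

2.1

The cyan sphere was near (11.8, 4.3) before and (10.7, 6.1) after, so it travelled √(1.1² + 1.8²) ≈ 2.1 units.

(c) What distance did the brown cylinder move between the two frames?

3.1

The brown cylinder moved from about (6.5, 5.8) to (4.9, 3.2), a distance of √(1.6² + 2.6²) ≈ 3.1.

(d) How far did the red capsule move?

2.9

From (4.7, 5.9) to (7.5, 6.5), the red capsule covered √(2.8² + 0.6²) ≈ 2.9 units.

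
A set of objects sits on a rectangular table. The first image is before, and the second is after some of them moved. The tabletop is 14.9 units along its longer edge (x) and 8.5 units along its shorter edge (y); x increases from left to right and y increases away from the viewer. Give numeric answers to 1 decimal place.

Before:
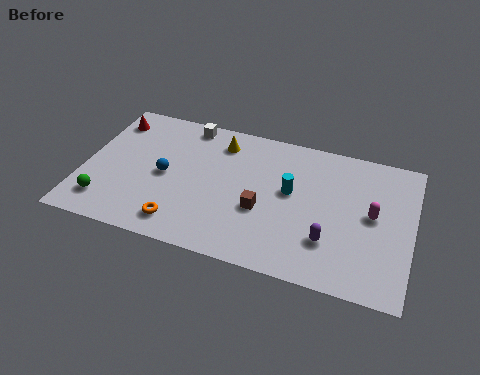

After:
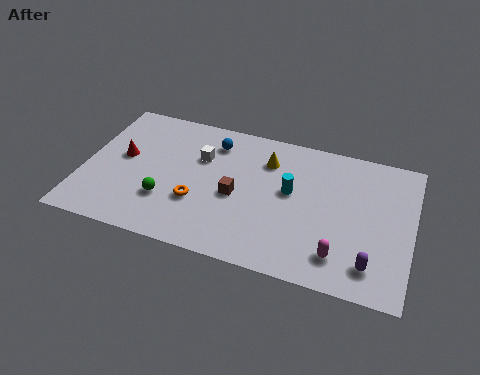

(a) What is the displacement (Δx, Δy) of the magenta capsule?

(-1.3, -2.8)

From the two frames, the magenta capsule sits at roughly (13.1, 4.5) before and (11.8, 1.7) after.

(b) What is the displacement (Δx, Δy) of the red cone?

(0.8, -2.2)

The red cone started near (0.9, 6.9) and ended near (1.7, 4.7).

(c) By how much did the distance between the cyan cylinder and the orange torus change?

-1.3

Before: roughly 5.8 units apart; after: 4.5. That's 1.3 units closer together.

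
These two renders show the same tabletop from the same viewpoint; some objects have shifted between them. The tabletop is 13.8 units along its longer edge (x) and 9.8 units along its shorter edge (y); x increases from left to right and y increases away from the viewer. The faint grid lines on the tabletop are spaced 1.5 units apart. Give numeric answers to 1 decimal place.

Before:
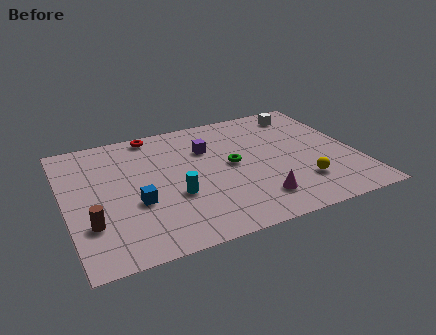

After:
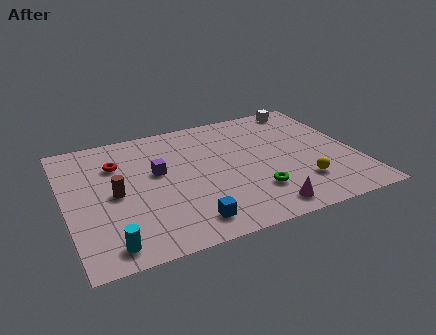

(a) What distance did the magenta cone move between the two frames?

0.8

The magenta cone moved from about (8.7, 2.0) to (8.9, 1.2), a distance of √(0.2² + 0.8²) ≈ 0.8.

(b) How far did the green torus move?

2.6

The green torus moved from about (7.9, 5.1) to (8.7, 2.6), a distance of √(0.8² + 2.5²) ≈ 2.6.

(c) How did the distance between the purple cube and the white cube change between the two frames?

+3.1

They were about 5.1 units apart before and 8.2 after — 3.1 units further apart.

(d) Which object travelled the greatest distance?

the cyan cylinder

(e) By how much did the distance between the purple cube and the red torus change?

-1.0

They were about 3.2 units apart before and 2.2 after — 1.0 units closer together.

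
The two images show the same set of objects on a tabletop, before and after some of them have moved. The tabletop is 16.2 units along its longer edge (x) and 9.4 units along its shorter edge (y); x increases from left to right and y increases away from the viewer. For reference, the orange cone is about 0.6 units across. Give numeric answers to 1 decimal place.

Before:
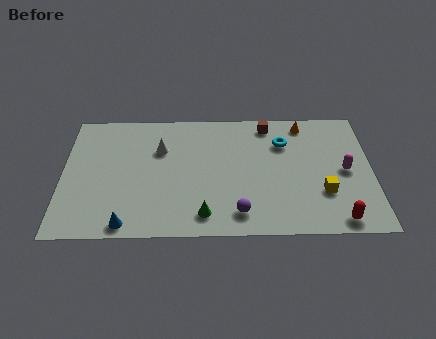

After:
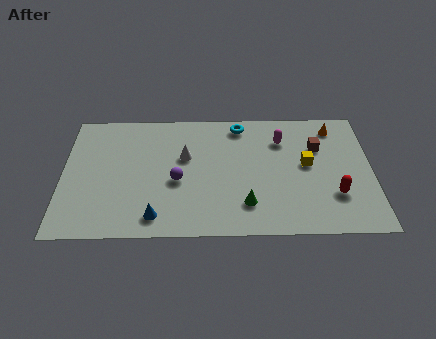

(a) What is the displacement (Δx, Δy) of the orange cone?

(1.6, -0.3)

The orange cone started near (12.7, 8.2) and ended near (14.3, 7.9).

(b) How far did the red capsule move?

1.8

The red capsule was near (14.3, 1.0) before and (14.2, 2.8) after, so it travelled √(0.1² + 1.8²) ≈ 1.8 units.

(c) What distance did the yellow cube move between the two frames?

2.2

From (13.6, 3.0) to (12.8, 5.1), the yellow cube covered √(0.8² + 2.1²) ≈ 2.2 units.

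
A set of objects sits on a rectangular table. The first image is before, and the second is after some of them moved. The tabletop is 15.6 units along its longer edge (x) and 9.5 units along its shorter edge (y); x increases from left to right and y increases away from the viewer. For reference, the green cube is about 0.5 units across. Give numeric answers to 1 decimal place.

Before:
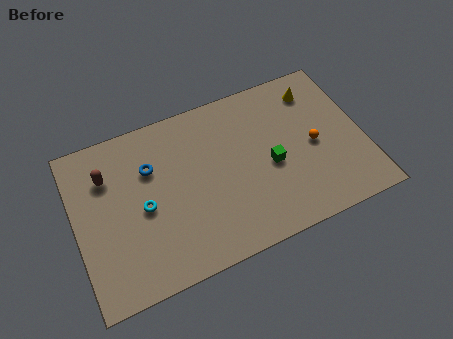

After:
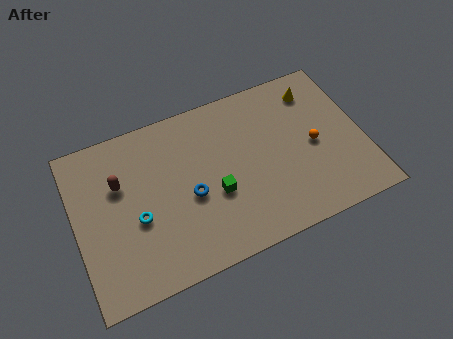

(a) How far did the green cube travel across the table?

3.1

From (10.5, 4.2) to (7.4, 3.7), the green cube covered √(3.1² + 0.5²) ≈ 3.1 units.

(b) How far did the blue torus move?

3.1

The blue torus moved from about (4.2, 6.5) to (6.1, 4.1), a distance of √(1.9² + 2.4²) ≈ 3.1.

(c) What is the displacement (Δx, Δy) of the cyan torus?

(-0.4, -0.5)

The cyan torus started near (3.6, 4.4) and ended near (3.2, 3.9).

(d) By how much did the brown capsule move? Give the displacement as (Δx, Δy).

(0.6, -0.7)

The brown capsule started near (1.9, 6.9) and ended near (2.5, 6.2).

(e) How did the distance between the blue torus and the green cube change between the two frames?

-5.3

The distance was about 6.7 in the first image and 1.4 in the second, so they moved 5.3 units closer together.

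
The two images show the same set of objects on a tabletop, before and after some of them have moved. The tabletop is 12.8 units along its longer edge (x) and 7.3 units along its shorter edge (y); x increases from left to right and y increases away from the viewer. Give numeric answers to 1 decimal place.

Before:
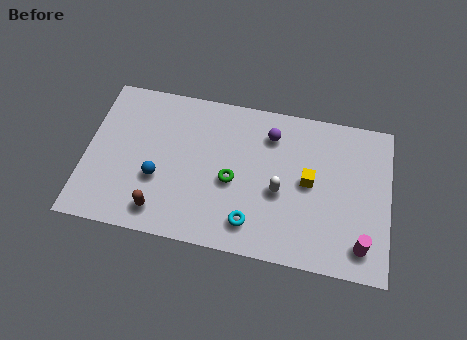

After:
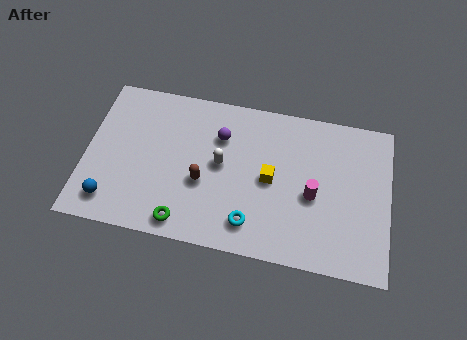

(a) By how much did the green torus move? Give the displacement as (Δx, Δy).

(-1.9, -2.3)

From the two frames, the green torus sits at roughly (6.2, 3.2) before and (4.3, 0.9) after.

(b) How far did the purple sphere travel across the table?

2.2

From (7.7, 5.7) to (5.6, 5.2), the purple sphere covered √(2.1² + 0.5²) ≈ 2.2 units.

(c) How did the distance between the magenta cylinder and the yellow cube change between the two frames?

-1.6

Before: roughly 3.4 units apart; after: 1.8. That's 1.6 units closer together.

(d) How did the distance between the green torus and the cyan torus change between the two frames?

+0.8

Before: roughly 2.0 units apart; after: 2.8. That's 0.8 units further apart.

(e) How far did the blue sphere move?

2.4

The blue sphere was near (3.1, 2.7) before and (1.2, 1.3) after, so it travelled √(1.9² + 1.4²) ≈ 2.4 units.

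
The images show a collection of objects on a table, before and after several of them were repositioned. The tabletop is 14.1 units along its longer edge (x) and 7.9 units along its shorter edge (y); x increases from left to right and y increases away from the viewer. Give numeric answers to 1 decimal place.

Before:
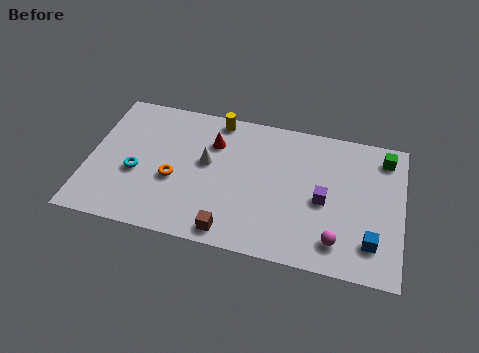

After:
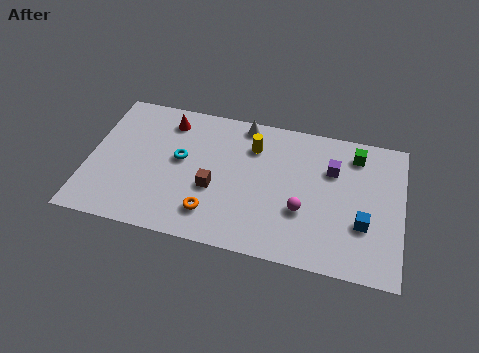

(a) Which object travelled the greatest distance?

the white cone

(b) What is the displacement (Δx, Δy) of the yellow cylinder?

(1.7, -1.2)

The yellow cylinder started near (5.6, 7.1) and ended near (7.3, 5.9).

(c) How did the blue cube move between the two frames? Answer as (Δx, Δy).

(-0.4, 0.9)

The blue cube started near (12.8, 1.8) and ended near (12.4, 2.7).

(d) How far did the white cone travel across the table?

3.0

The white cone moved from about (5.3, 4.5) to (6.8, 7.1), a distance of √(1.5² + 2.6²) ≈ 3.0.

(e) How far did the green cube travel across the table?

1.3

The green cube moved from about (13.2, 6.6) to (11.9, 6.5), a distance of √(1.3² + 0.1²) ≈ 1.3.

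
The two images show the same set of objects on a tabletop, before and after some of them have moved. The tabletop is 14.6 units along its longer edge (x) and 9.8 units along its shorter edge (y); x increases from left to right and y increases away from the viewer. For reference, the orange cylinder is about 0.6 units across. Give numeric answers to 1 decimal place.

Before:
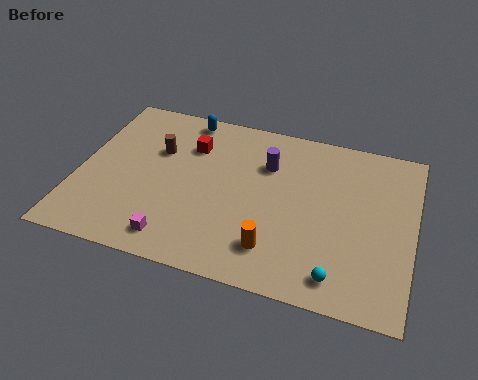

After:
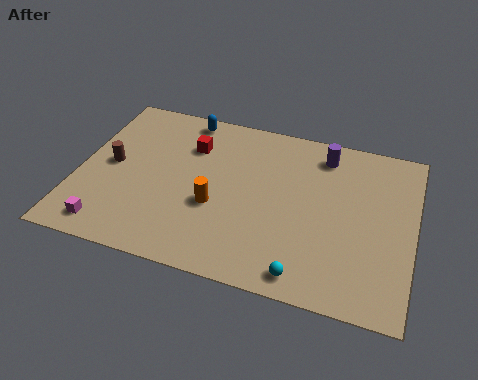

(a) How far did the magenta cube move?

2.9

From (4.6, 1.4) to (1.7, 1.3), the magenta cube covered √(2.9² + 0.1²) ≈ 2.9 units.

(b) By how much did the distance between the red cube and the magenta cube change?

+0.8

The distance was about 5.7 in the first image and 6.5 in the second, so they moved 0.8 units further apart.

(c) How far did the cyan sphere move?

1.4

The cyan sphere was near (11.6, 1.4) before and (10.2, 1.1) after, so it travelled √(1.4² + 0.3²) ≈ 1.4 units.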